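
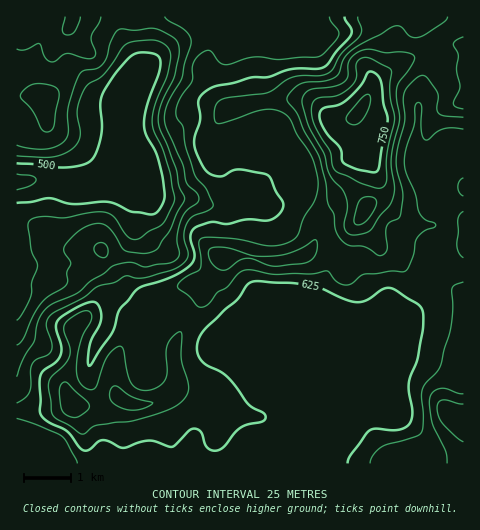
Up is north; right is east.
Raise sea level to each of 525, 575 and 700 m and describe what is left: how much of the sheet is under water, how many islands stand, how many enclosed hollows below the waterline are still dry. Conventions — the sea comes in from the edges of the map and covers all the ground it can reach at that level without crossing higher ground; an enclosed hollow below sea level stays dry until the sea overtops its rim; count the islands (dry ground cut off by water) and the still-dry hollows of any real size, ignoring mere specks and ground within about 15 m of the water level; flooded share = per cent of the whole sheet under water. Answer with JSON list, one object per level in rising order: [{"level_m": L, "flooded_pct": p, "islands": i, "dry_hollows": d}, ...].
[{"level_m": 525, "flooded_pct": 10, "islands": 0, "dry_hollows": 0}, {"level_m": 575, "flooded_pct": 20, "islands": 0, "dry_hollows": 0}, {"level_m": 700, "flooded_pct": 94, "islands": 1, "dry_hollows": 0}]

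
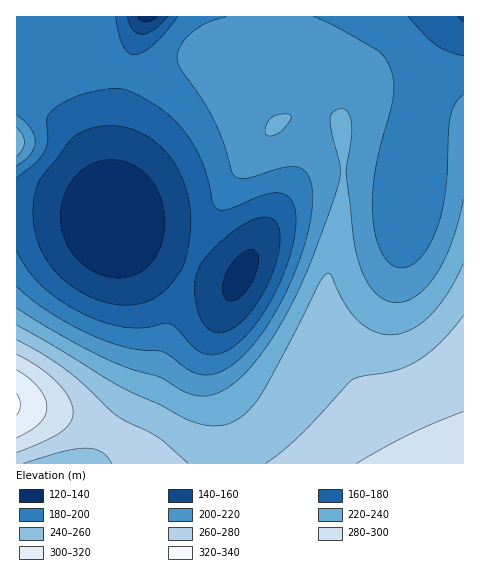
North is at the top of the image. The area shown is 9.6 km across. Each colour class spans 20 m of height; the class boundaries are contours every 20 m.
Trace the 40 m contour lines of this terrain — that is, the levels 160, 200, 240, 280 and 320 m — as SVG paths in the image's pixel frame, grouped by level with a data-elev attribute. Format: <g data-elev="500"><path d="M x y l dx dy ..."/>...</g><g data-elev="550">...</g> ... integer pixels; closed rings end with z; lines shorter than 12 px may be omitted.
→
<g data-elev="160"><path d="M218 333l-7-2-5-4-8-15-3-24 1-10 2-9 14-19 25-21 20-11 8-1 6 1 7 7 2 16-3 19-8 22-12 21-13 16-13 10z"/><path d="M118 305l-16-4-17-7-15-9-12-11-10-12-7-13-6-15-2-16 2-26 4-10 5-8 31-38 14-7 16-3 17 1 15 4 14 8 13 10 10 14 8 15 6 17 3 19-1 20-4 23-4 12-9 12-11 12-12 8-16 4z"/><path d="M167 17l-13 13-11 4-5 0-5-4-6-13"/></g><g data-elev="200"><path d="M17 166l13-12 4-6 1-7-1-7-3-6-14-13"/><path d="M463 94l-8 10-5 14-5 74-4 22-6 18-8 17-10 12-11 6-10 0-10-7-7-12-5-18-2-22 1-21 3-22 17-68 1-14-3-13-6-11-8-9-41-23-22-10"/><path d="M226 17l-22 7-18 14-5 7-3 8-1 7 2 7 22 31 12 20 9 21 9 32 4 5 4 2 7 0 35-10 16-1 5 2 5 5 4 7 1 9 1 14-3 18-11 41-19 42-23 35-15 17-15 12-14 5-13 0-12-4-19-15-7-3-23-2-15-3-19-6-21-9-39-23-28-23"/></g><g data-elev="240"><path d="M463 263l-15 30-17 22-19 14-9 4-10 2-17-3-16-10-15-18-14-30-3-1-2 1-7 10-31 62-29 52-9 11-9 8-10 6-10 3-14-1-15-4-33-17-30-13-112-66"/></g><g data-elev="280"><path d="M17 453l27-12 17-9 9-9 3-11-4-14-11-15-18-15-23-14"/><path d="M463 411l-53 23-54 29"/></g><g data-elev="320"><path d="M17 415l3-10-3-12"/></g>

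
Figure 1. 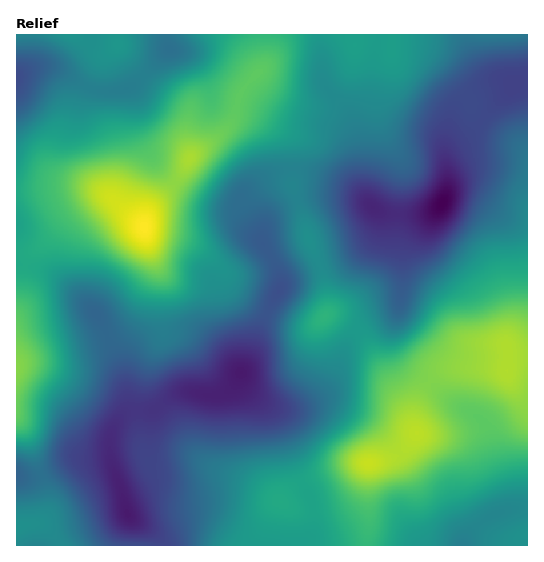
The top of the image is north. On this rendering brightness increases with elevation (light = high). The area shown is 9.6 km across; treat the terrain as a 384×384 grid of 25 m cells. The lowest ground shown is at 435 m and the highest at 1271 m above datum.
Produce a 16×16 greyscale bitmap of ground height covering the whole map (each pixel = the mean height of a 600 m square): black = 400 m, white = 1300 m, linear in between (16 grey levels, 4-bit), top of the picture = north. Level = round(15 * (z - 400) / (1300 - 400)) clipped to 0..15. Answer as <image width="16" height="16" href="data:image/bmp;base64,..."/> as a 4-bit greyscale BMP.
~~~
<image width="16" height="16" href="data:image/bmp;base64,Qk32AAAAAAAAAHYAAAAoAAAAEAAAABAAAAABAAQAAAAAAIAAAAATCwAAEwsAABAAAAAAAAAAAAAAABEREQAiIiIAMzMzAERERABVVVUAZmZmAHd3dwCIiIgAmZmZAKqqqgC7u7sAzMzMAN3d3QDu7u4A////AHdTNXiJqYd3ZjJFeJm6qYdkM0Vnic3LqZUzNERXrNy7p0MyIkaLzLy4ZEMiV4q8zbhmZUNpiJzNp2eHZVmGaauYirmGV2VXmZq92nVnQzR4m87aZWYyIlarzcyGdkRCRomqvLmHZlNFaIibupd3VERWd3mrp4h1Q2eHZ5qoiIZV"/>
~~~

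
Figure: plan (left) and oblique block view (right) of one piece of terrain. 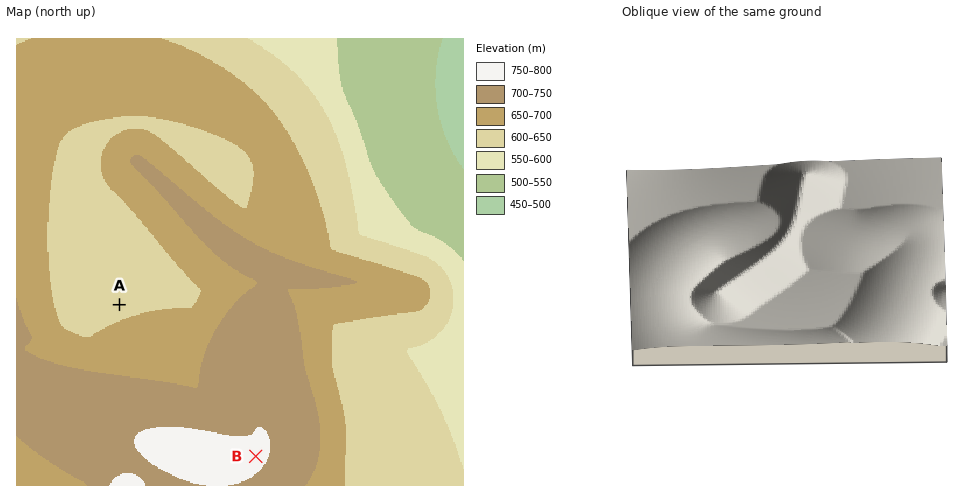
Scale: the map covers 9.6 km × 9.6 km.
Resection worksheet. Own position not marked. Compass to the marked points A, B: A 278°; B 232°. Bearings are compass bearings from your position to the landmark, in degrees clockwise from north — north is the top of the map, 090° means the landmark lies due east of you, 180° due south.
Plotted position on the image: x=399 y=344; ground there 610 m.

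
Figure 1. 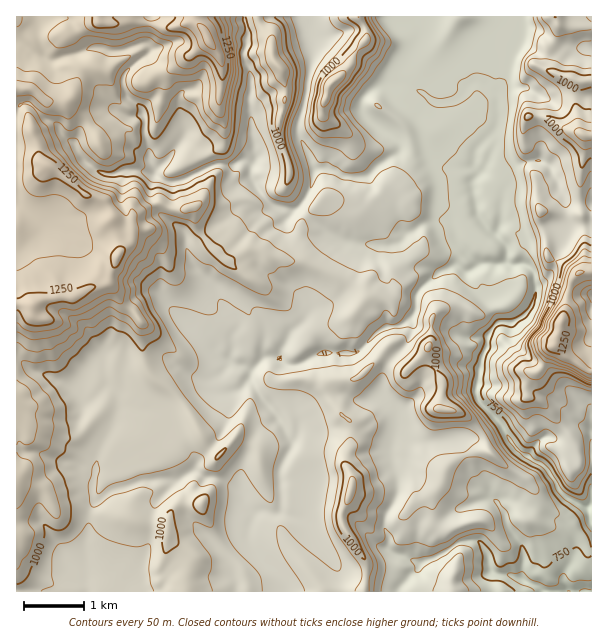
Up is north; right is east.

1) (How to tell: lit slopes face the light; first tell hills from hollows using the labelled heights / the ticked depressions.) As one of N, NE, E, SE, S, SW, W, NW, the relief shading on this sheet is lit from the NW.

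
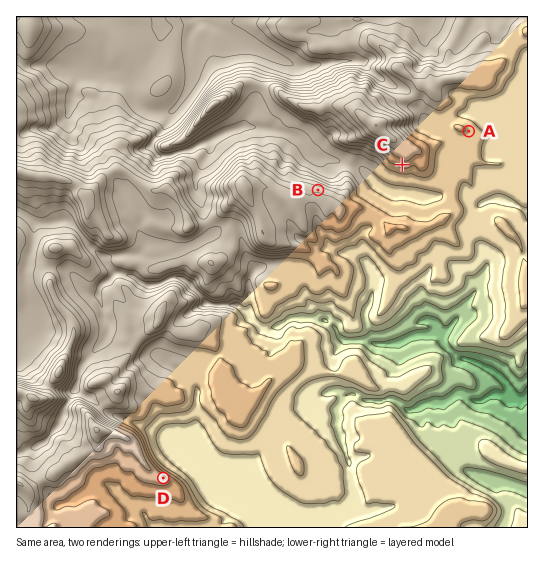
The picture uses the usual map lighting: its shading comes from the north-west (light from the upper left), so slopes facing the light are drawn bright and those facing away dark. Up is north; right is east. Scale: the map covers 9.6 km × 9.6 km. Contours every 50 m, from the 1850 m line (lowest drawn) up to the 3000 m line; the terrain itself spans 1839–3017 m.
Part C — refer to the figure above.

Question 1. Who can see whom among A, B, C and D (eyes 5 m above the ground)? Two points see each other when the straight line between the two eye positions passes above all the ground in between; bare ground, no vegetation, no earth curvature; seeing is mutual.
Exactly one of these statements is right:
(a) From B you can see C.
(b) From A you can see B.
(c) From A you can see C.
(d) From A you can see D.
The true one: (a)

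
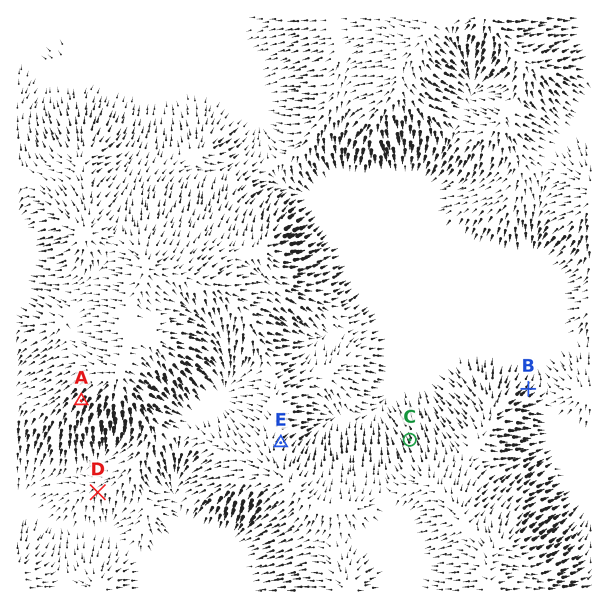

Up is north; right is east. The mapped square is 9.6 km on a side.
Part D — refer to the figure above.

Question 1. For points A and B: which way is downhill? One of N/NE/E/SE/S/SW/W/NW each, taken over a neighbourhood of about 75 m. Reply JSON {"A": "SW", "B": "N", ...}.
{"A": "SW", "B": "NE"}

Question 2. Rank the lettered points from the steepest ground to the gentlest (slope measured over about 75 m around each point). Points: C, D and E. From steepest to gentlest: C E D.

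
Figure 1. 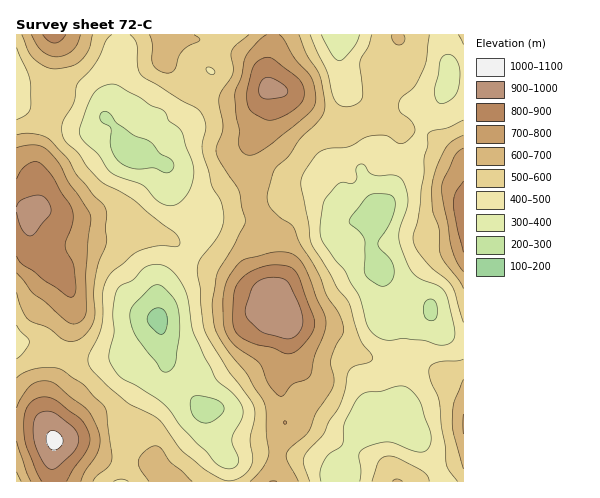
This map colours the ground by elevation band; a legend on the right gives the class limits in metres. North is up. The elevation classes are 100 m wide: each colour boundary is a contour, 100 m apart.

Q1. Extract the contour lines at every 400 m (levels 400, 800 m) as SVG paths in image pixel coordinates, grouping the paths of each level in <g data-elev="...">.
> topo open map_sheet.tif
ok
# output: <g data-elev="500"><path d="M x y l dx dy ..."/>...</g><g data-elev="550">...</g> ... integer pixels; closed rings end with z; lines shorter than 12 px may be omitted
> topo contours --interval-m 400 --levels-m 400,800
<g data-elev="400"><path d="M321 481l-1-8 2-9 6-9 14-10 2-22 14-26 9-5 14-1 17-5 8 1 10 8 5 9 10 30 0 7-2 5-3 5-5 1-8-1-24-9-11 1-13 5-4 3-2 4 2 15-1 11"/><path d="M227 469l-7-3-6-4-7-10-26-25-17-23-26-17-17-9-5-6-6-11-1-8 5-20-1-22 3-20 4-5 12-6 11-11 5-3 9-2 8 2 8 5 6 9 9 17 5 34 11 26 13 23 17 14 8 13 0 10-9 17-1 5 1 6 5 12 0 6-4 5z"/><path d="M439 345l-14-4-20-3-20 2-11-6-7-10-9-30-13-24-10-10-13-20-2-14 4-26 15-16 4-2 8 2 4-2 2-5-1-8 4-5 4 1 5 7 4 3 5 1 18 0 4 2 4 5 3 10 1 8-9 31 0 8 2 8 8 18 5 9 8 5 16 5 6 6 4 8 6 25 1 10-2 6-6 4z"/><path d="M166 205l-9-5-14-15-25-9-7-4-13-18-17-17-1-8 7-22 7-13 7-7 10-3 8 2 21 12 11 7 12 5 6 11 13 10 11 33 0 16-4 12-8 9-7 4z"/><path d="M440 103l-5-5 0-11 6-28 4-4 4-1 6 4 4 7 1 8-1 13-2 7-4 5-7 5z"/><path d="M360 35l-6 12-10 11-4 3-4-1-3-4-12-21"/></g><g data-elev="800"><path d="M67 481l6-11 15-21 2-7-1-7-4-10-5-7-24-18-11-3-9 1-7 6-4 7-1 12 2 22 10 27 6 9"/><path d="M284 353l9 0 9-7 11-14 1-12-14-40-5-9-9-5-17-1-20 8-12 11-3 12-1 29 4 8 7 6 12 5 17 4z"/><path d="M17 256l5 8 12 7 11 10 23 15 3 1 3-1 2-8-2-21-9-21 8-26 0-7-2-7-19-31-13-13-6 0-7 3-5 6-4 8"/><path d="M463 181l-8 12-2 11 4 25 6 23"/><path d="M266 120l10-1 15-7 10-9 3-9-1-9-5-7-24-18-7-3-8 3-5 6-7 29 1 10 2 5z"/><path d="M43 35l6 6 6 2 6-2 5-6"/></g>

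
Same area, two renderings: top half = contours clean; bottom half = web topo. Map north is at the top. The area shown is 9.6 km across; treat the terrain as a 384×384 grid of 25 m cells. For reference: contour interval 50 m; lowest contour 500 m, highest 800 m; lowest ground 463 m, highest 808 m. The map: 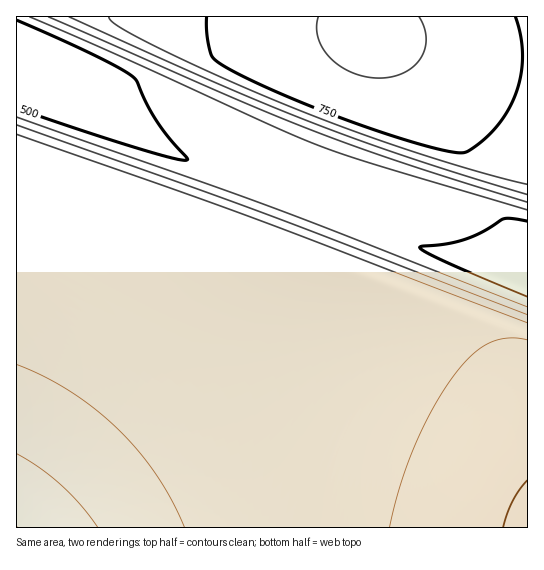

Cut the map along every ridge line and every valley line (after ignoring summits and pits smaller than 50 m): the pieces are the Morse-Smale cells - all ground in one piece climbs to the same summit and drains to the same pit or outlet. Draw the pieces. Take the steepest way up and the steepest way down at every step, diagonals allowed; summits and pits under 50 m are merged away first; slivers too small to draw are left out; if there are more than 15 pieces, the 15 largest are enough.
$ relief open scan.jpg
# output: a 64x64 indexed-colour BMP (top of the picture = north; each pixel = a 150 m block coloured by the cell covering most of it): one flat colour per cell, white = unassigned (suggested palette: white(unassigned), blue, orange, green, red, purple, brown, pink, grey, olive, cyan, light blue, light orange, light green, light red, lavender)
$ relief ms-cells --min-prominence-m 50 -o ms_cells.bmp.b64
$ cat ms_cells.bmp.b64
<image width="64" height="64" href="data:image/bmp;base64,Qk12CAAAAAAAAHYAAAAoAAAAQAAAAEAAAAABAAQAAAAAAAAIAAATCwAAEwsAABAAAAAAAAAA////ALR3HwAOf/8ALKAsACgn1gC9Z5QAS1aMAMJ34wB/f38AIr28AM++FwDox64AeLv/AIrfmACWmP8A1bDFABERERERERERERERERERERERERERERERERERERERERERERERERERERERERERERERERERERERERERERERERERERERERERERERERERERERERERERERERERERERERERERERERERERERERERERERERERERERERERERERERERERERERERERERERERERERERERERERERERERERERERERERERERERERERERERERERERERERERERERERERERERERERERERERERERERERERERERERERERERERERERERERERERERERERERERERERERERERERERERERERERERERERERERERERERERERERERERERERERERERERERERERERERERERERERERERERERERERERERERERERERERERERERERERERERERERERERERERERERERERERERERERERERERERERERERERERERERERERERERERERERERERERERERERERERERERERERERERERERERERERERERERERERERERERERERERERERERERERERERERERERERERERERERERERERERERERERERERERERERMRERERERERERERERERERERERERERERERERERERERERExEREREREREREREREREREREREREREREREREREREREREzERERERERERERERERERERERERERERERERERERERERETMRERERERERERERERERERERERERERERERERERERERETMxERERERERERERERERERERERERERERERERERERERERMzEREREREREREREREREREREREREREREREREREREREREzMREREREREREREREREREREREREREREREREREREREREzMxERERERERERERERERERERERERERERERERERERERETMzERERERERERERERERERERERERERERERERERERERETMzMRERERERERERERERERERERERERERERERERERERERMzMxERERERERERERERERERERERERERERERERERERERMzMzERERERERERERERERERERERERERERERERERERERMzMzMRERERERERERERERERERERERERERERERERERETMzMzMxEREREREREREREREREREREREREREREREREREzMzMzMzERERERERERERERERERERERERERERERERERMzMzMzMzMREREREREREREREREREREREREREREREREzMzMzMzMzMxERERERERERERERERERERERERERERERMzMzMzMzMzMzEREREREREREREREREREREREREREREzMzMzMzMzMzMiIRERERERERERERERERERERERERETMzMzMzMzMzMyIiIhEREREREREREREREREREREREREzMzMzMzMzMzIiIiIiERERERERERERERERERERERETMzMzMzMzMzMiIiIiIiIREREREREREREREREREREREzMzMzMzMzMzIiIiIiIiIhERERERERERERERERERETMzMzMzMzMzMiIiIiIiIiIiERERERERERERERERERMzMzMzMzMzMyIiIiIiIiIiIiIRERERERERERERERETMzMzMzMzMzIiIiIiIiIiIiIiIhERERERERERERERMzMzMzMzMzMyIiIiIiIiIiIiIiIiEREREREREREREzMzMzMzMzMzIiIiIiIiIiIiIiIiIiIRERERERERETMzMzMzMzMzMiIiIiIiIiIiIiIiIiIiIhEREREREREzMzMzMzMzMzIiIiIiIiIiIiIiIiIiIiIiERERERETMzMzMzMzMzMiIiIiIiIiIiIiIiIiIiIiIiIRERERMzMzMzMzMzMzIiIiIiIiIiIiIiIiIiIiIiIiIhEREzMzMzMzMzMzMiIiIiIiIiIiIiIiIiIiIiIiIiIiETMzMzMzMzMzMyIiIiIiIiIiIiIiIiIiIiIiIiIiIiIzMzMzMzMzMzMiIiIiIiIiIiIiIiIiIiIiIiIiIiIiIjMzMzMzMzMyIiIiIiIiIiIiIiIiIiIiIiIiIiIiIiIiMzMzMzMzMiIiIiIiIiIiIiIiIiIiIiIiIiIiIiIiIiIzMzMzMyIiIiIiIiIiIiIiIiIiIiIiIiIiIiIiIiIiIjMzMzMiIiIiIiIiIiIiIiIiIiIiIiIiIiIiIiIiIiIiMzMyIiIiIiIiIiIiIiIiIiIiIiIiIiIiIiIiIiIiIiIzMiIiIiIiIiIiIiIiIiIiIiIiIiIiIiIiIiIiIiIiIiIiIiIiIiIiIiIiIiIiIiIiIiIiIiIiIiIiIiIiIiIiIiIiIiIiIiIiIiIiIiIiIiIiIiIiIiIiIiIiIiIiIiIiIiIiIiIiIiIiIiIiIiIiIiIiIiIiIiIiIiIiIiIiIiIiIiIiIiIiIiIiIiIiIiIiIiIiIiIiIiIiIiIiIiIiIiIiIiIiIiIiIiIiIiIiIiIiIiIiIiIiIiIiIiIiIiIiIiIiIiIiIiIiIiIiIiIiIiIiIiIiIiIiIiIiIiIiIiIiIiIiIiIiIiIiIiIiIiIiIiIiIiIiIiIiIiIiIiIiIiIiIiIiIiIiIiIiIiIiIiIiIiIiIiIiIiIiIiIiIiIiIiIiIiIiIiIiIiIiIiIiIiIiIiIiIiIiIiIiIiIiIiIiIiIiIiIiIiIiIiIiIiIiIiIiIiIiIiIiIiIiIiIi"/>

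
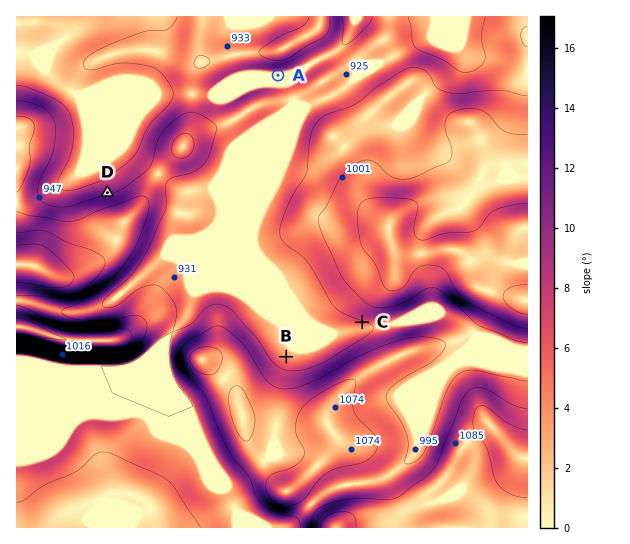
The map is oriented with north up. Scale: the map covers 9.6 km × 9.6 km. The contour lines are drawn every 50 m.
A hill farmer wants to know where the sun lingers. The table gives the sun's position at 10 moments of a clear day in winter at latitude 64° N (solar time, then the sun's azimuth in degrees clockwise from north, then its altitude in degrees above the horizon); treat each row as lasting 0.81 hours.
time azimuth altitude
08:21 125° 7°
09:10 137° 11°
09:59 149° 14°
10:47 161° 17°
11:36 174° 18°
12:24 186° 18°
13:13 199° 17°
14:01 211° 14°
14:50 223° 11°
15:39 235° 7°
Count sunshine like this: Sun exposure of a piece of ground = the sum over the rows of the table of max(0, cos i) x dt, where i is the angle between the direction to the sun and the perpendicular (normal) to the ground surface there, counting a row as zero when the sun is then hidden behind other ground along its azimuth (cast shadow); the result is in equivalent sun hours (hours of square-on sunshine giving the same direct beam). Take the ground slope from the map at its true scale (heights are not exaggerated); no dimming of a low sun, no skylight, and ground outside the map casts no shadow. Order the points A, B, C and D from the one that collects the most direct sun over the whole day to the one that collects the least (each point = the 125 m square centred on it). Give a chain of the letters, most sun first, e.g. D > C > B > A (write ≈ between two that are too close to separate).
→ C > A > B > D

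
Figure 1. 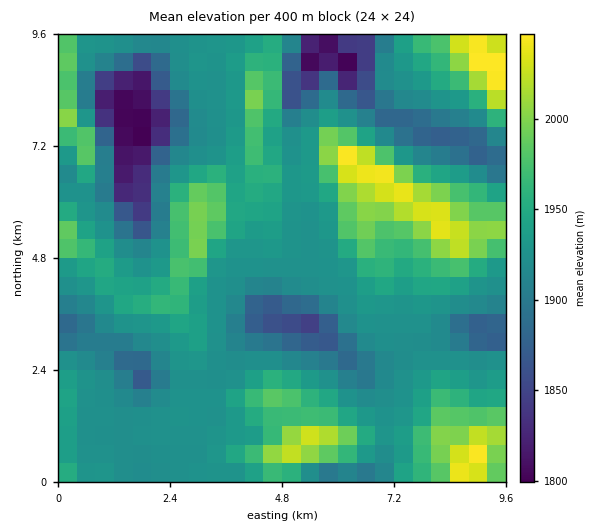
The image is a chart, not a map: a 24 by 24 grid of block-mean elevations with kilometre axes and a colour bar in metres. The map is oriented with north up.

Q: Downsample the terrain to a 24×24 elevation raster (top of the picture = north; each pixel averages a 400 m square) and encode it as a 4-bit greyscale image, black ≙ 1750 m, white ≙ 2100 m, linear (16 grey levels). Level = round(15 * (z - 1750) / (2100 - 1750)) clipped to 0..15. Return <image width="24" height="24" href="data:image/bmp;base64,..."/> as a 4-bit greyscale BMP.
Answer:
<image width="24" height="24" href="data:image/bmp;base64,Qk2WAQAAAAAAAHYAAAAoAAAAGAAAABgAAAABAAQAAAAAACABAAATCwAAEwsAABAAAAAAAAAAAAAAABEREQAiIiIAMzMzAERERABVVVUAZmZmAHd3dwCIiIgAmZmZAKqqqgC7u7sAzMzMAN3d3QDu7u4A////AJiHd3iIiZdnZ4msyod3d3eIm8uph4m824d3d3eIiby6mIm7y4d3d4h4mZmYiIiqqod3d4iImqmId4iZiIh3V3d3iZh3Z3iIiHd2Z4h3d3dmZ3d3d2d3d4h3ZmVWd3d3ZWZ4iIiHVVRXh3d2VneImZiHZWZ3iIiHd3iIiZiHd3d4iIiIh4iYiKqIh3eImZmamKmHeJuIiIeJqZq8uqiGV6uoiIeKqqvMu5h1R6uoiIiKu7zLqohzR5qomIiLvMu6mHhzN4iYmYiszbmIdopzNXeImIi9yod2VppiJGd4qHiqh2ZVZ7hCI2d4qXeHdmZneacyNGd4uVZ2VneInKdDNXh4qVRjV3iZvad2VniImVIyR4ib3aiHd3iIiXM0R4ms3A=="/>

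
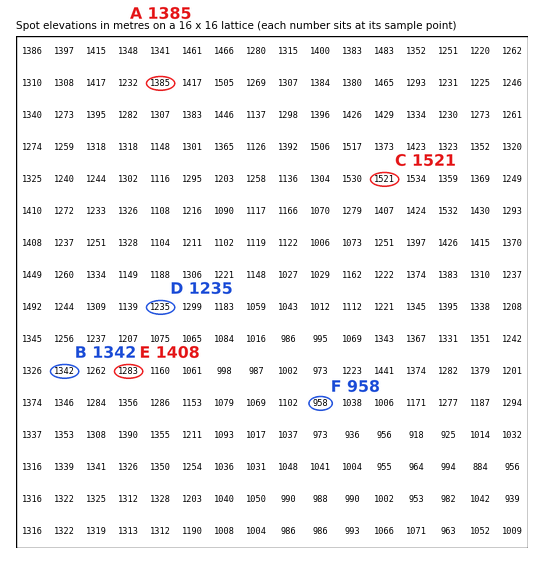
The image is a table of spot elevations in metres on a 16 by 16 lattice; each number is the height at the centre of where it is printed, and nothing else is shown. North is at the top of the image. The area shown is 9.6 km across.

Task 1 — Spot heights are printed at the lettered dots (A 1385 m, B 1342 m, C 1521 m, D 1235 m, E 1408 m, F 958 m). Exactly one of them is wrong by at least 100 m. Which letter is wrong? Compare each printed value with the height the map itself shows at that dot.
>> E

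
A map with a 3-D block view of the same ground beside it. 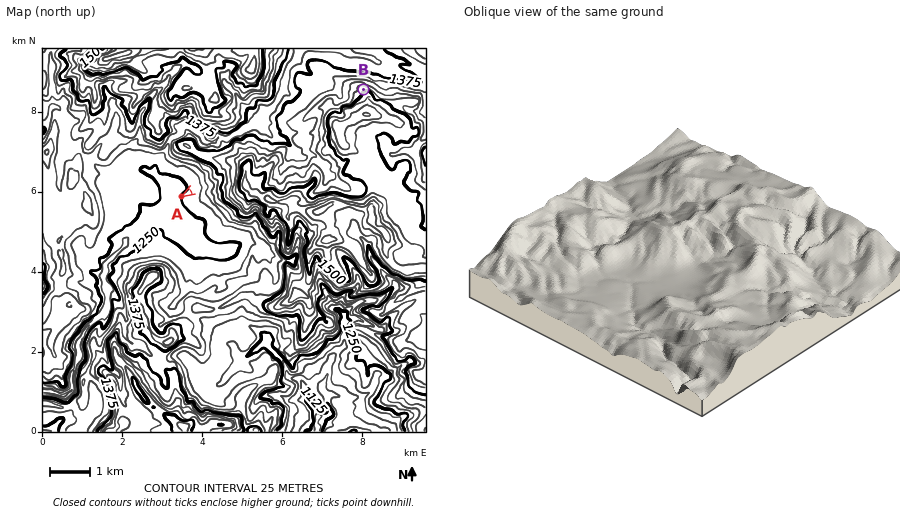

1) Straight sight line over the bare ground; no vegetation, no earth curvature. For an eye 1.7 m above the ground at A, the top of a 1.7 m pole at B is out of sight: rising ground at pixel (201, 185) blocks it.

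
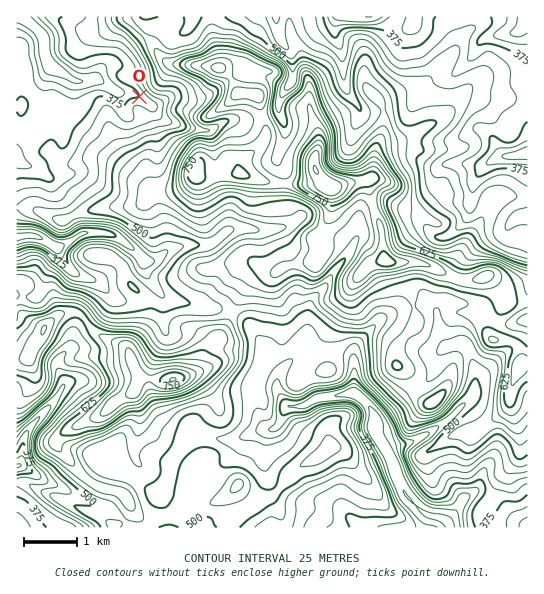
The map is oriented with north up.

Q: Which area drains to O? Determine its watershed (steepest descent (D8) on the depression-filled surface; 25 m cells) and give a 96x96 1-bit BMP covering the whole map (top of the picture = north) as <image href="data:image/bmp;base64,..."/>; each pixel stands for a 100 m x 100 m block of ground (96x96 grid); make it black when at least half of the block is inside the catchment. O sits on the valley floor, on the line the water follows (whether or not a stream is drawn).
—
<image width="96" height="96" href="data:image/bmp;base64,Qk2+BAAAAAAAAD4AAAAoAAAAYAAAAGAAAAABAAEAAAAAAIAEAAATCwAAEwsAAAIAAAAAAAAA////AAAAAAAAAAAAAAAAAAAAAAAAAAAAAAAAAAAAAAAAAAAAAAAAAAAAAAAAAAAAAAAAAAAAAAAAAAAAAAAAAAAAAAAAAAAAAAAAAAAAAAAAAAAAAAAAAAAAAAAAAAAAAAAAAAAAAAAAAAAAAAAAAAAAAAAAAAAAAAAAAAAAAAAAAAAAAAAAAAAAAAAAAAAAAAAAAAAAAAAAAAAAAAAAAAAAAAAAAAAAAAAAAAAAAAAAAAAAAAAAAAAAAAAAAAAAAAAAAAAAAAAAAAAAAAAAAAAAAAAAAAAAAAAAAAAAAAAAAAAAAAAAAAAAAAAAAAAAAAAAAAAAAAAAAAAAAAAAAAAAAAAAAAAAAAAAAAAAAAAAAAAAAAAAAAAAAAAAAAAAAAAAAAAAAAAAAAAAAAAAAAAAAAAAAAAAAAAAAAAAAAAAAAAAAAAAAAAAAAAAAAAAAAAAAAAAAAAAAAAAAAAAAAAAAAAAAAAAAAAAAAAAAAAAAAAAAAAAAAAAAAAAAAAAAAAAAAAAAAAAAAAAAAAAAAAAAAAAAAAAAAAAAAAAAAAAAAAAAAAAAAAAAAAAAAAAAAAAAAAAAAAAAAAAAAAAAAAAAAAAAAAAAAAAAAAAAAAAAAAAAAAAAAAAAAAAAAAAAAAAAAAAAAAAAAAAAAAAAAAAAAAAAAAAAAAAAAAAAAAAAAAAAAAAAAAAAAAAAAAAAAAAAAAAAAAAAAAAAAAAAAAAAAAAAAAAAAAAAAAAAAAAAAAAAAAAAAAAAAAAAAAAAAAAAAAAAAAAAAAAAAAAAAAAAAAAAAAAAAAAAAAAAAAAAAAAAAAAAAAAAAAAAAAAAAAAAAAAAAAAAAAAAAAAAAAAAAAAAAAAAAAAAAAAAAAAAAAAAAAAAAAAAAAAAAAAAAAAAAAAAAAAAAAAAAAAAAAAAAAAAAAAAAAAAAAAAAAAAAAAAAAAAAAAAAAAAAAAAAAAAAAAAAAAAAAAAAAAAAAAAAAAAAAAAAAAAAAAAAAAAAAAAAAAAAAAAAAAAAA+AAAAAAAAAAAAAAB/AAAAAAAAAAAAAAB/gAAAAAAAAAAAAAD//4AAAAAAAAAAAAD//8AAAAAAAAAAAAB//8AAAAAAAAAAAAB//+AAAAAAAAAAAAB///AAAAAAAAAAAAB///wAAAAAAAAAAAB///wAAAAAAAAAAAB///4AAAAAAAAAAAB///4AAAAAAAAAAAB///4AAAAAAAAAAAD///wAAAAAAAAAAAD///wAAAAAAAAAAAH///wAAAAAAAAAAAH///wAAAAAAAAAAAH///wAAAAAAAAAAAD///AAAAAAAAAAAAB//4AAAAAAAAAAAAA//4AAAAAAAAAAAAAf/wAAAAAAAAAAAAAP/gAAAAAAAAAAAAAH+AAAAAAAAAAAAAAAAAAAAAAAAAAAAAAAAAAAAAAAAAAAAAAAAAAAAAAAAAAAAAAAAAAAAAAAAAAAAAAAAAAAAAAAAAAAAAAAAAAAAAAAAAAAAAAAAAAAAAAAAAAAAAAAAAAAAAAAAAAAAAAAAAAAAAAAAAA="/>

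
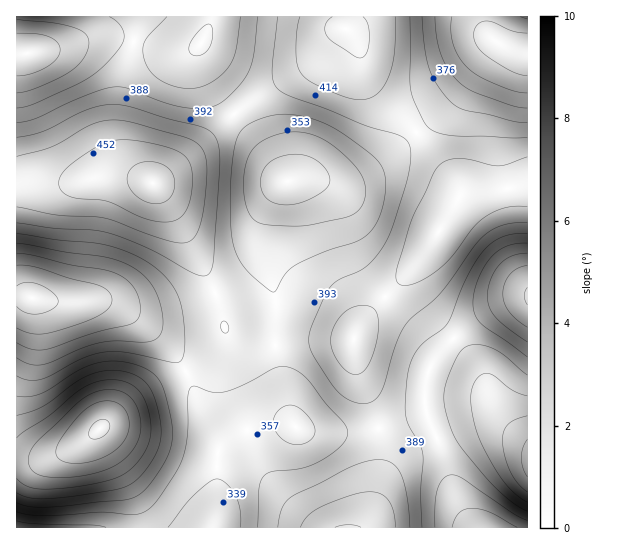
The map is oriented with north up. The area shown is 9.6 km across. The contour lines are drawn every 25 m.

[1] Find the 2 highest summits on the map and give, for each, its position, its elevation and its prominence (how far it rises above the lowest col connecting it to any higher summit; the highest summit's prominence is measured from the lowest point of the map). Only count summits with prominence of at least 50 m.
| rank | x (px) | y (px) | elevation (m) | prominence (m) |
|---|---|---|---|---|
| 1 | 99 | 429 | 528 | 261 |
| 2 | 153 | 183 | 488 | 112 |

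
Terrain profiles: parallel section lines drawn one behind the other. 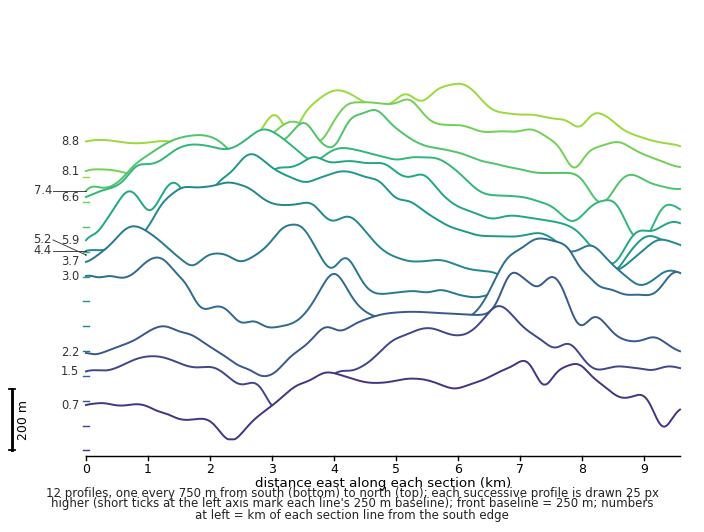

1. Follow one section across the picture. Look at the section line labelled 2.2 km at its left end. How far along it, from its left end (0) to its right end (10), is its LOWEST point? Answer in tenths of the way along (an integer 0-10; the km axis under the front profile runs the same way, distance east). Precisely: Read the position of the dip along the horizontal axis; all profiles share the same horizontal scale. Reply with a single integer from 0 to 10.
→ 3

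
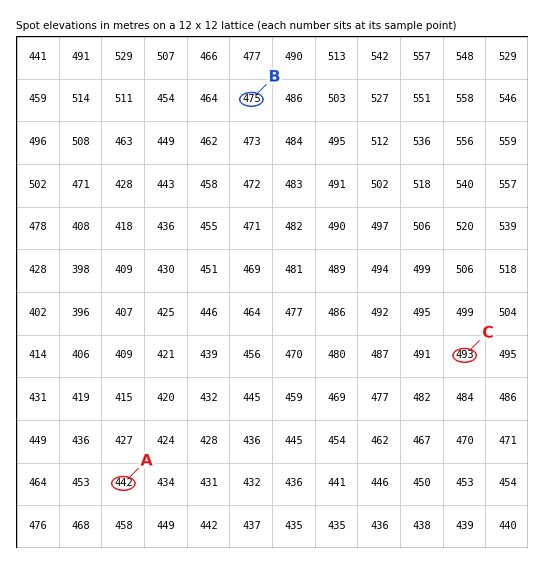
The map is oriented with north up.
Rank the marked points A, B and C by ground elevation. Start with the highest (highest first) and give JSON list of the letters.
["C", "B", "A"]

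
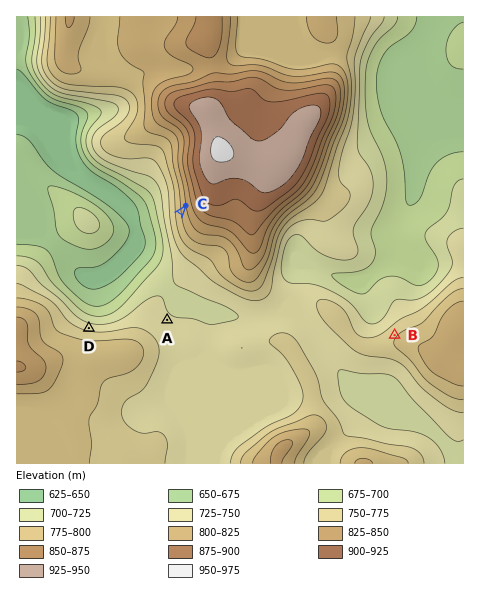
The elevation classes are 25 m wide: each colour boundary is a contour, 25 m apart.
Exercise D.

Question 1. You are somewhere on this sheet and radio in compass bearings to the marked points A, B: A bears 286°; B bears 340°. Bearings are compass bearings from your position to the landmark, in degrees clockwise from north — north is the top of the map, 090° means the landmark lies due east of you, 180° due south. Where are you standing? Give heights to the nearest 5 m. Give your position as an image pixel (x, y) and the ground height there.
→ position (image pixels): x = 415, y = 391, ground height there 735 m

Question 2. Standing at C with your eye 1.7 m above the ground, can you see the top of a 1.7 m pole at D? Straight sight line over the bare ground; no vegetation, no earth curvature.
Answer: yes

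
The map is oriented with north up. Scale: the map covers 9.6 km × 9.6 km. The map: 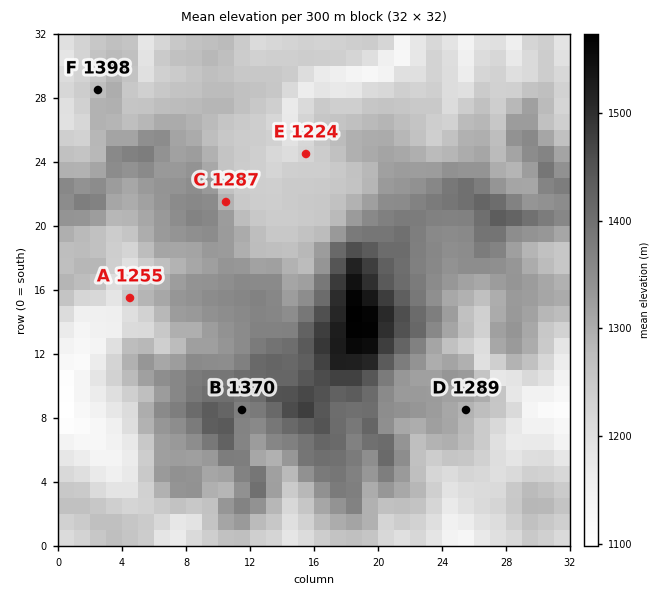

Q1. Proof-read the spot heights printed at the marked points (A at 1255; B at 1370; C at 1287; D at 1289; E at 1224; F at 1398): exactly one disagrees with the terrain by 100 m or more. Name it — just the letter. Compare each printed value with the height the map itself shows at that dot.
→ F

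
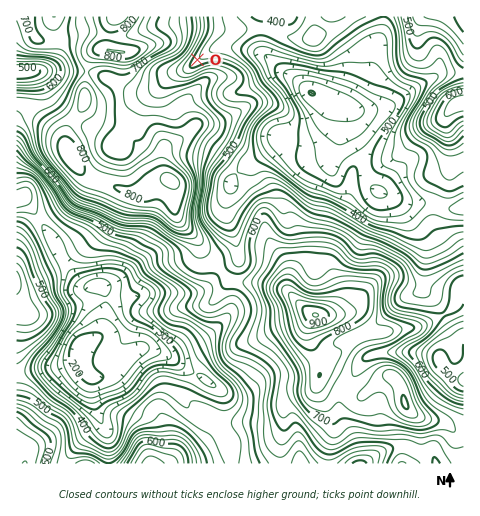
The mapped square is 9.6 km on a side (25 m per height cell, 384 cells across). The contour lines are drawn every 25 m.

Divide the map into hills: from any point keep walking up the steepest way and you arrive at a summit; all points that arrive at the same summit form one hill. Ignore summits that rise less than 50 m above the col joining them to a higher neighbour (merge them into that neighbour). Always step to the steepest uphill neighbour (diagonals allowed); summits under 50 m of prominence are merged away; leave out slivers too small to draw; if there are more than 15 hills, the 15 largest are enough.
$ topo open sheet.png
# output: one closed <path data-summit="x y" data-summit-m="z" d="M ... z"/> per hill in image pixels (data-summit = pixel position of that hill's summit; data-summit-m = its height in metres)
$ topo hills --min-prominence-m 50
<path data-summit="315 315" data-summit-m="927" d="M334 100l-3 1 2 2-2 21-5 12-4 4-13 6-30-4-34 23-14 16-5 21 0 13 12 34 1 8-4 6-14 9-17 17-9 3-51 2-34 7-4 5-2 20-4 9-16 10-4 6 5 19 10 8 18-6 20-19 8-5 7 0 24 10 13 10 15 7 15 11 5 4 4 8-1 26 7 21 2 19 126 0-4-23-14-23-1-19 4-9 18-28 9-6 18-4 44 2 3 2 16 16 13 6 0-170-17 0-16-5-24 0-30-12-10-13-3-18-13-22-3-27-2-5z"/><path data-summit="171 180" data-summit-m="834" d="M230 46l-9 0-12 5-19 16-19 9-13 11-12 5-15-1-22-13-19-6-50-1-24 3 0 125 8-1 5 5 23 35 11 22 13 18 11 9 14-1 1 1 4 18 4-4 34-7 45 0 15-5 17-17 14-9 4-6-4-18-9-24 0-13 7-24 12-13 34-23 30 4 13-6 7-9 4-18 0-10-4-4-20-7-44-36-10-5z"/><path data-summit="118 17" data-summit-m="843" d="M263 16l-246 0-1 57 15 0 9-2 50 1 19 6 22 13 15 1 12-5 13-11 19-9 14-13 12-6 22 0 25 6-2-7z"/><path data-summit="152 463" data-summit-m="688" d="M148 348l-11 3-19 17-12 7-15 2 3 27 14 33 0 26 123 1-1-19-7-21 1-26-4-8-20-15-15-7-13-10z"/><path data-summit="463 102" data-summit-m="645" d="M449 72l-8 1-20 11-29 21-8 3-28 2-10-4 2 5 3 27 13 22 3 18 10 13 30 12 24 0 16 5 17-1 0-133z"/><path data-summit="405 403" data-summit-m="804" d="M414 352l-26 0-23 6-23 34-3 7 1 19 14 23 6 23 4 0 15-12 17-6 11 0 13 6 11 2 6 10 27-1 0-84-19-12-10-11z"/><path data-summit="17 281" data-summit-m="589" d="M24 198l-8 2 1 174 39-7 20-7 3-3 2-9 20-15 5-27 0-8-4-11-1-1-14 1-11-9-13-18-11-22z"/><path data-summit="25 463" data-summit-m="676" d="M80 354l-4 6-10 5-50 10 1 89 91-1 0-26-14-33-2-26-7-8z"/><path data-summit="314 38" data-summit-m="465" d="M383 16l-119 0-3 16 1 20 17 16 16 11 14 13 40 14 9-9 12-21 2-21 10-24z"/><path data-summit="463 20" data-summit-m="609" d="M463 16l-79 0-3 19-9 20-2 21-12 21-11 9 9 4 28-2 57-35 22 0z"/>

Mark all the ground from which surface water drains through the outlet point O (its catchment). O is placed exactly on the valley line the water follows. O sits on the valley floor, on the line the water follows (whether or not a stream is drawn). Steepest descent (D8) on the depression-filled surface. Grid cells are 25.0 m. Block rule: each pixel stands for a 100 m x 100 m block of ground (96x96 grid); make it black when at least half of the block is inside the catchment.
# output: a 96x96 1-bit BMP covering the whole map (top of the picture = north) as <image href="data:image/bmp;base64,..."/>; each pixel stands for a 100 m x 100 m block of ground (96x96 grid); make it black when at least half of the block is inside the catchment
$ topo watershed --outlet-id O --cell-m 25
<image width="96" height="96" href="data:image/bmp;base64,Qk2+BAAAAAAAAD4AAAAoAAAAYAAAAGAAAAABAAEAAAAAAIAEAAATCwAAEwsAAAIAAAAAAAAA////AAAAAAAAAAAAAAAAAAAAAAAAAAAAAAAAAAAAAAAAAAAAAAAAAAAAAAAAAAAAAAAAAAAAAAAAAAAAAAAAAAAAAAAAAAAAAAAAAAAAAAAAAAAAAAAAAAAAAAAAAAAAAAAAAAAAAAAAAAAAAAAAAAAAAAAAAAAAAAAAAAAAAAAAAAAAAAAAAAAAAAAAAAAAAAAAAAAAAAAAAAAAAAAAAAAAAAAAAAAAAAAAAAAAAAAAAAAAAAAAAAAAAAAAAAAAAAAAAAAAAAAAAAAAAAAAAAAAAAAAAAAAAAAAAAAAAAAAAAAAAAAAAAAAAAAAAAAAAAAAAAAAAAAAAAAAAAAAAAAAAAAAAAAAAAAAAAAAAAAAAAAAAAAAAAAAAAAAAAAAAAAAAAAAAAAAAAAAAAAAAAAAAAAAAAAAAAAAAAAAAAAAAAAAAAAAAAAAAAAAAAAAAAAAAAAAAAAAAAAAAAAAAAAAAAAAAAAAAAAAAAAAAAAAAAAAAAAAAAAAAAAAAAAAAAAAAAAAAAAAAAAAAAAAAAAAAAAAAAAAAAAAAAAAAAAAAAAAAAAAAAAAAAAAAAAAAAAAAAAAAAAAAAAAAAAAAAAAAAAAAAAAAAAAAAAAAAAAAAAAAAAAAAAAAAAAAAAAAAAAAAAAAAAAAAAAAAAAAAAAAAAAAAAAAAAAAAAAAAAAAAAAAAAAAAAAAAAAAAAAAAAAAAAAAAAAAAAAAAAAAAAAAAAAAAAAAAAAAAAAAAAAAAAAAAAAAAAAAAAAAAAAAAAAAAAAAAAAAAAAAAAAAAAAAAAAAAAAAAAAAAAAAAAAAAAAAAAAAAAAAAAAAAAAAAAAAAAAAAAAAAAAAAAAAAAAAAAAAAAAAAAAAAAAAAAAAAAAAAAAAAAAAAAAAAAAAAAAAAAAAAAAAAAAAAAAAAAAAAAAAAAAAAAAAAAAAAAAAADwAAAAAAAAAAAAAAf8AAAAAAAAAAAAAH/+AAAAAAAAAAAAAf//AAAAAAAAAAAAA///AAAAAAAAAAAAB///AAAAAAAAAAAAB///AAAAAAAAAAAAD///AAAAAAAAAAAAH///AAAAAAAAAAAAH///AAAAAAAAAAAAH///gAAAAAAAAAAAH///4AAAAAAAAAAAH///8AAAAAAAAAAAH///+AAAAAAAAAAAH////AAAAAAAAAAAD////AAAAAAAAAAAB///+AAAAAAAAAAAA///8AAAAAAAAAAAA///8AAAAAAAAAAAAf//8AAAAAAAAAAAAf//8AAAAAAAAAAAAf//8AAAAAAAAAAAAf//4AAAAAAAAAAAAf//4AAAAAAAAAAAAf//4AAAAAAAAAAAAf//8AAAAAAAAAAAAf//+AAAAAAAAAAAAf///AAAAAAAAAAAAf///gAAAAAAAAAAAP//+AAAAAAAAAAAAHx/8AAAAAAAAAAAAAAP4AAAAAAAAAAAAAAAAAAAAAAAAAAAAAAAAAAAAAAAAAAAAAAAAAAAAAAAAAAAAAAAAAAAAAAAAAAAAAAAAAAAAAAAAAAAAAAAAAAAAAAAAAA="/>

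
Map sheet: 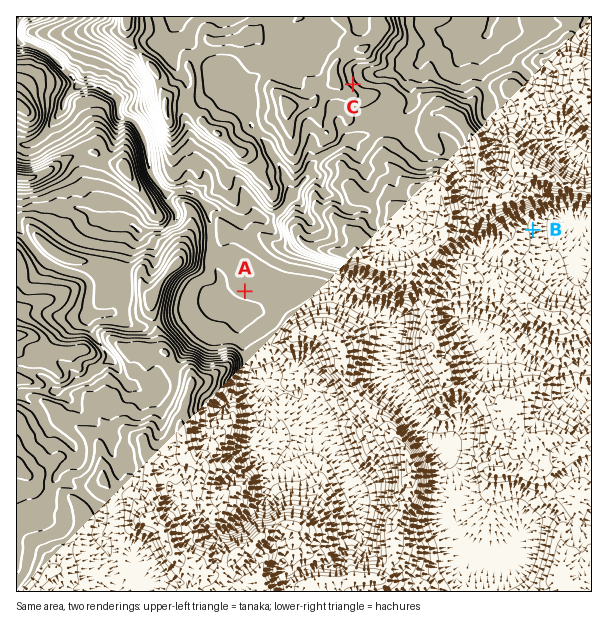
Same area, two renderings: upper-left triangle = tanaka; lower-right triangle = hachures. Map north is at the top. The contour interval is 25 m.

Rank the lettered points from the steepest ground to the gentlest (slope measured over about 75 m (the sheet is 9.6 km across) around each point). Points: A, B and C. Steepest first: C B A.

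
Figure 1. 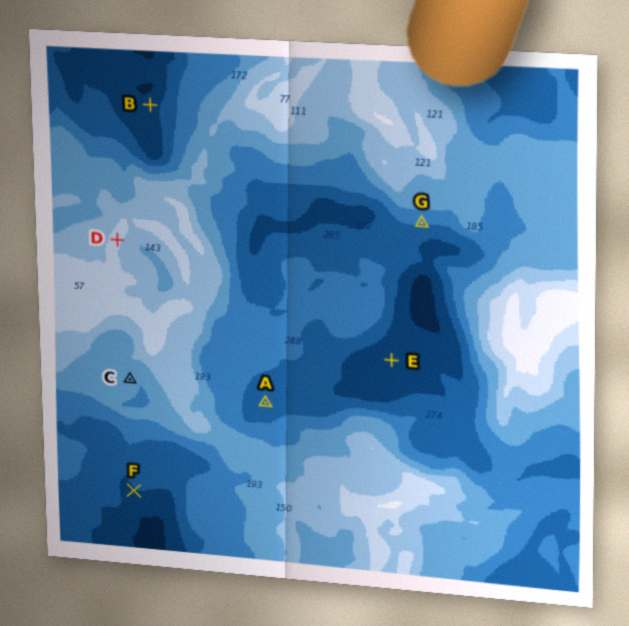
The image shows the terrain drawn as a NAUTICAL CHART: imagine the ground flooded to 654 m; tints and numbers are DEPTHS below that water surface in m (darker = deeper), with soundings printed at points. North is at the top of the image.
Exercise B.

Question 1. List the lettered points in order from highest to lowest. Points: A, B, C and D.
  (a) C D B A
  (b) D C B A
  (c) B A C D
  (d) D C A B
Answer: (d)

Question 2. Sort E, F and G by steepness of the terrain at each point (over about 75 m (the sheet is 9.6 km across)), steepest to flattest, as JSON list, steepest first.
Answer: ["G", "F", "E"]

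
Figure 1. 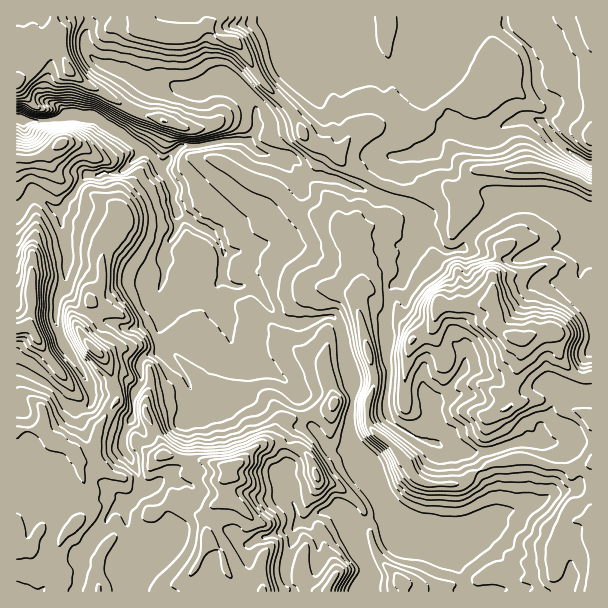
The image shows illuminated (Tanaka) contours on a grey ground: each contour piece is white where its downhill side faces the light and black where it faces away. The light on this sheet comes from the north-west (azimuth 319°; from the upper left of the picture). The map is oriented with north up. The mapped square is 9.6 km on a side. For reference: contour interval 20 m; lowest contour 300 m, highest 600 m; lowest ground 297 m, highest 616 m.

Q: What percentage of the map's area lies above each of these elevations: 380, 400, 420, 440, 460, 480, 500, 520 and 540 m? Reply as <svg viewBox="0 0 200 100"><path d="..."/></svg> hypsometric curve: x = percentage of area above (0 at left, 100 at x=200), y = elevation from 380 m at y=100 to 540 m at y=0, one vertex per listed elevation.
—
<svg viewBox="0 0 200 100"><path d="M184 100l-27-12-29-13-25-13-20-12-16-12-15-13-14-13-14-12"/></svg>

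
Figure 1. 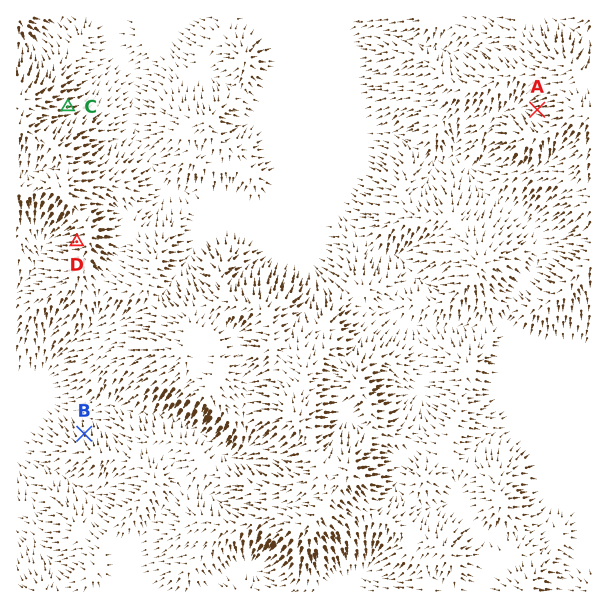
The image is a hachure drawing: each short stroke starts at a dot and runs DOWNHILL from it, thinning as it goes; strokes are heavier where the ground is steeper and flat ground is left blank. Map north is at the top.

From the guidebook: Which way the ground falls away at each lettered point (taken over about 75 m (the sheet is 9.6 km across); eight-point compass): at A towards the W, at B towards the N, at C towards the E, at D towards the W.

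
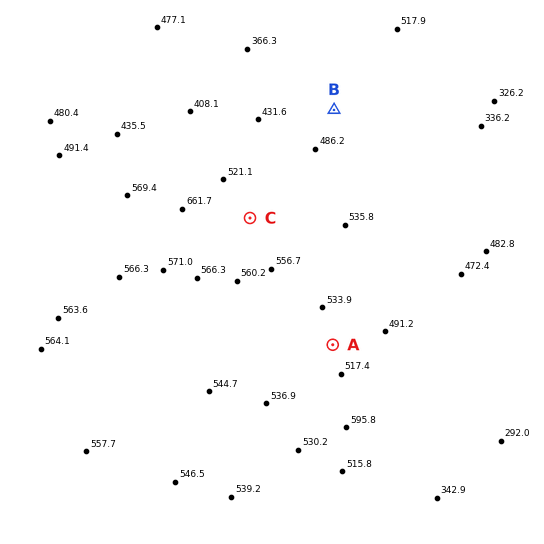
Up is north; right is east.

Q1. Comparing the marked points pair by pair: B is below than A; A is below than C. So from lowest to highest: B A C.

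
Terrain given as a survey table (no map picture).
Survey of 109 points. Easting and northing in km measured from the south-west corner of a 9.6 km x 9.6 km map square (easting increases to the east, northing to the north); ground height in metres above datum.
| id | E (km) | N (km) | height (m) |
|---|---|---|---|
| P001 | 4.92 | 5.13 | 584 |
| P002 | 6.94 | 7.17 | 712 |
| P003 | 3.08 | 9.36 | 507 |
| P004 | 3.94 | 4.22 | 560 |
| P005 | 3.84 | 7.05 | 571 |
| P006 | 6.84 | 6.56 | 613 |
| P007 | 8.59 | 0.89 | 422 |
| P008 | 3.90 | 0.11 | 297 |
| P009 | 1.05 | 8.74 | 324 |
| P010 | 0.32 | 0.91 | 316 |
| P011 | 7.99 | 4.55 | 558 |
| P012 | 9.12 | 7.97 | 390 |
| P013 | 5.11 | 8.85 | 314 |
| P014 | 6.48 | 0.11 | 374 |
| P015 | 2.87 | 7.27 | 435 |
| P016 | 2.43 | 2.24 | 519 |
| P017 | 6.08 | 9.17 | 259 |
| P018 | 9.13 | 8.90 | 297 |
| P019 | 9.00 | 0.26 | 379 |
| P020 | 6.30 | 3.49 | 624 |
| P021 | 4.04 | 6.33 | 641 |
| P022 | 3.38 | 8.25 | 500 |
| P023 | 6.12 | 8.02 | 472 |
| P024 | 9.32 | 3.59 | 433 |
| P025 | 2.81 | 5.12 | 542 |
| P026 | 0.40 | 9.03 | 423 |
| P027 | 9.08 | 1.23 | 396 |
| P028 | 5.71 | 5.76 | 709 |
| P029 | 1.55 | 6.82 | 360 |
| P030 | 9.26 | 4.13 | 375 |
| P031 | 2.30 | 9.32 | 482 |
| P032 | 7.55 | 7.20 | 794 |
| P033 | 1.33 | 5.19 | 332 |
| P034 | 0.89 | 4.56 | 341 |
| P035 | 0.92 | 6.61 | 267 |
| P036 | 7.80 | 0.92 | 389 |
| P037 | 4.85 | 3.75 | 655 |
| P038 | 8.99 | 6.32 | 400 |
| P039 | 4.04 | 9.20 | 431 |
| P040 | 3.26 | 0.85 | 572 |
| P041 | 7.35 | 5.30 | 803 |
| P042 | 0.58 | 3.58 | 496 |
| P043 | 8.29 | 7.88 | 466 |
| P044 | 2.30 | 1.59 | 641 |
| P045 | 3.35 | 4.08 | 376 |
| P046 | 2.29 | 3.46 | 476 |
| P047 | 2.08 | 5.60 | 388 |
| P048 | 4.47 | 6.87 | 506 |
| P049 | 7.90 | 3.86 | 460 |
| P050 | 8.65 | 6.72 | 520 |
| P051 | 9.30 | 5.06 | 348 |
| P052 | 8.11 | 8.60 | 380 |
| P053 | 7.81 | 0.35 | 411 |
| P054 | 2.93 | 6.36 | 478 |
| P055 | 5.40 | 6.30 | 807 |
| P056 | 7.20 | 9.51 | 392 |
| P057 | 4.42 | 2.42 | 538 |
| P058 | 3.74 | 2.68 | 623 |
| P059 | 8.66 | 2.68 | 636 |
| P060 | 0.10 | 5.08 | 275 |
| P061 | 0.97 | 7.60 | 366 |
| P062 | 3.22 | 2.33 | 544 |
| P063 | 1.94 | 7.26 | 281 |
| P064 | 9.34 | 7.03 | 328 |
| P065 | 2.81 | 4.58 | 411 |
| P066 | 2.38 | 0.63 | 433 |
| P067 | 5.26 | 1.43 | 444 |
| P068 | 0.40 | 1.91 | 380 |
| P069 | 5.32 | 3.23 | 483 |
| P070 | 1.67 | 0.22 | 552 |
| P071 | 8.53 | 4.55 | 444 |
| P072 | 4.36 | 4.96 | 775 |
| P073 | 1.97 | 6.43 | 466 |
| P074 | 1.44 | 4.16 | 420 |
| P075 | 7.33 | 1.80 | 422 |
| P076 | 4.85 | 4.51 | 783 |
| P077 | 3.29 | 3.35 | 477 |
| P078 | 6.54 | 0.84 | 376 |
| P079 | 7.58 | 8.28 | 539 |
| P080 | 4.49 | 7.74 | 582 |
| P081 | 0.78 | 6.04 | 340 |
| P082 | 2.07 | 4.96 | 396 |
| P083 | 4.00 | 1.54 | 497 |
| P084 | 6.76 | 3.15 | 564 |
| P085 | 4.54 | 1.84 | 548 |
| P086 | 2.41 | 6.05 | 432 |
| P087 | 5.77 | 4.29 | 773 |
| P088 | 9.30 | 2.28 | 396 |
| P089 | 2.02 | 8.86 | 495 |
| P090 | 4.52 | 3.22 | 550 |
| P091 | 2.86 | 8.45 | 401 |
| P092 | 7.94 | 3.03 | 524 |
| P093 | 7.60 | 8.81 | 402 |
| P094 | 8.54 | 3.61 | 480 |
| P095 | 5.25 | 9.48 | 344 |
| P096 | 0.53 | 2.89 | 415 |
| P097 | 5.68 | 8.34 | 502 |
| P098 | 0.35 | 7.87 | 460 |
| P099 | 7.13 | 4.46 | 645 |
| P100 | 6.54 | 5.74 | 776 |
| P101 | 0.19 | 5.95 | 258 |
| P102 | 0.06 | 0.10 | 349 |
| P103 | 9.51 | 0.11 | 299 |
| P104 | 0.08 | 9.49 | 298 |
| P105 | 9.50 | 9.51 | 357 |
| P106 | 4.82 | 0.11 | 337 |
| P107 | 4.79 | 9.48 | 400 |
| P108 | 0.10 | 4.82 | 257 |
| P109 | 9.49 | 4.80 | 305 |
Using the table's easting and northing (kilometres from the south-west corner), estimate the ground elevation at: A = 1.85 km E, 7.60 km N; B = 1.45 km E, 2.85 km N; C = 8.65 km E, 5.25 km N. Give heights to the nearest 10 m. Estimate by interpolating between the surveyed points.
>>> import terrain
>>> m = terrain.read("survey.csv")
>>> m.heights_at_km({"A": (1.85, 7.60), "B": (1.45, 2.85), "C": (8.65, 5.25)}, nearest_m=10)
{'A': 300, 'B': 490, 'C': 510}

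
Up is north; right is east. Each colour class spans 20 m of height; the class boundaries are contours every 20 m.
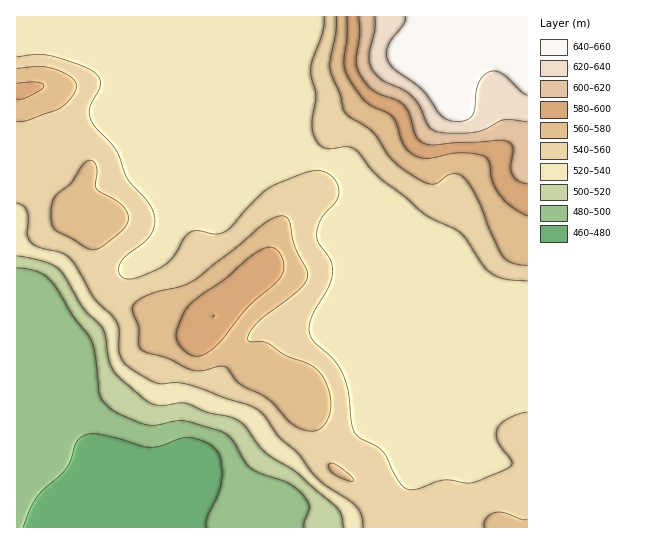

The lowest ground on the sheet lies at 460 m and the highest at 660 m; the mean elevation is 545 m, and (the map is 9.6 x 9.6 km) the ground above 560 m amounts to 20.6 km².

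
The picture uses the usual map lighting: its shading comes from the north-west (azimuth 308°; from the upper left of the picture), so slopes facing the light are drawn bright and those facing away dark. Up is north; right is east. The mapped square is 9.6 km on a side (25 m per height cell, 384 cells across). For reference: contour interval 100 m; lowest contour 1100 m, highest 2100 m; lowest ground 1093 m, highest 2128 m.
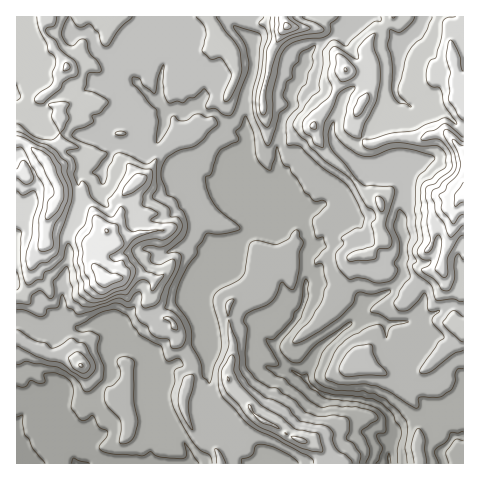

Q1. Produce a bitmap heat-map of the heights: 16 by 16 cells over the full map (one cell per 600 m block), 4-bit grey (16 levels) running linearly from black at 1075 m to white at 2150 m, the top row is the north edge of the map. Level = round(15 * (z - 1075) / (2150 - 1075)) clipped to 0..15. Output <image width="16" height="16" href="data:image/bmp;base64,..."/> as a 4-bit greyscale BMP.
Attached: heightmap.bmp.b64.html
<image width="16" height="16" href="data:image/bmp;base64,Qk32AAAAAAAAAHYAAAAoAAAAEAAAABAAAAABAAQAAAAAAIAAAAATCwAAEwsAABAAAAAAAAAAAAAAABEREQAiIiIAMzMzAERERABVVVUAZmZmAHd3dwCIiIgAmZmZAKqqqgC7u7sAzMzMAN3d3QDu7u4A////ACIjNEVVdjJDIzREVXhlMkQzRUVXdTM0VEV0RFdDNWVlZlRWVUREVVdmZXZFVEVFZ4e8l0VVRWZ5qsyHVFVGdpqru6hVREV3nKyZllRERXeezIiWVERXdnu5h3ZlVoiIm4mHdmZmmZiJiYdmZ3d5qIqJh2Z4aGmXioh3d3drl4h5"/>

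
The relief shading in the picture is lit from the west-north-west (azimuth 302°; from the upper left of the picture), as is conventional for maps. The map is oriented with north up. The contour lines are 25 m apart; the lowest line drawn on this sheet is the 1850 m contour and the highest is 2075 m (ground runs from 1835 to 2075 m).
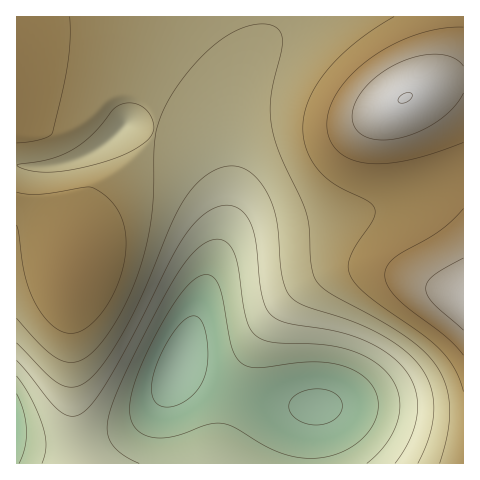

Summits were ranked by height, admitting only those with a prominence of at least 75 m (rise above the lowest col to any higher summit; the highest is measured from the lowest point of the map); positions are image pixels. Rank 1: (405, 98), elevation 2075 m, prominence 240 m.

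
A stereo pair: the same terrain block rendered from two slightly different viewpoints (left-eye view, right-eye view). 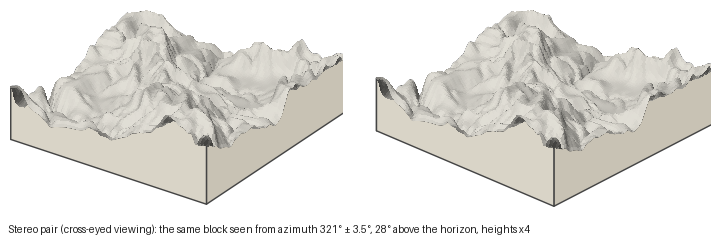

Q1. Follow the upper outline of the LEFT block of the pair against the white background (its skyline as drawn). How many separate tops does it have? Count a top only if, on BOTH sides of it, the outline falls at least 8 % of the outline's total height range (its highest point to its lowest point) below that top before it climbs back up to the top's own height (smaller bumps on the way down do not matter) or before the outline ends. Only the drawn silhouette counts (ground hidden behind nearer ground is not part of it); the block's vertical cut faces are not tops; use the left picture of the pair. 4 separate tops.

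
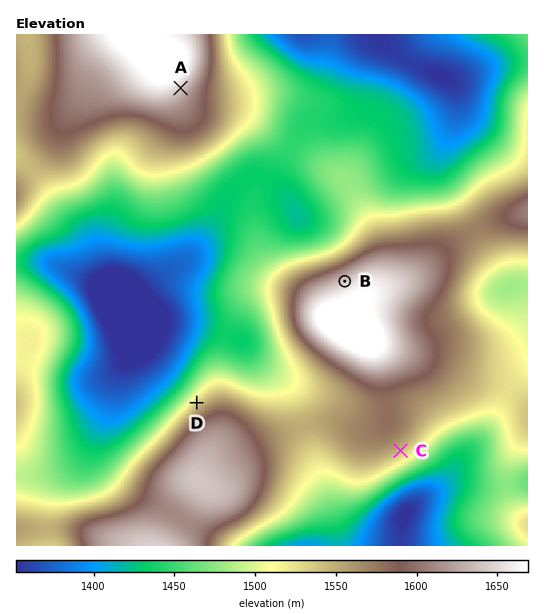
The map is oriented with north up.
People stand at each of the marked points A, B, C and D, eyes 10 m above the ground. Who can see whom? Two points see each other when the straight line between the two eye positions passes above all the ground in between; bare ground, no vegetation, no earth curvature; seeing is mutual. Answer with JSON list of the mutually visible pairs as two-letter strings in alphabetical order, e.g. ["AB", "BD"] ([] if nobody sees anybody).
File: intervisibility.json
["AB", "AD"]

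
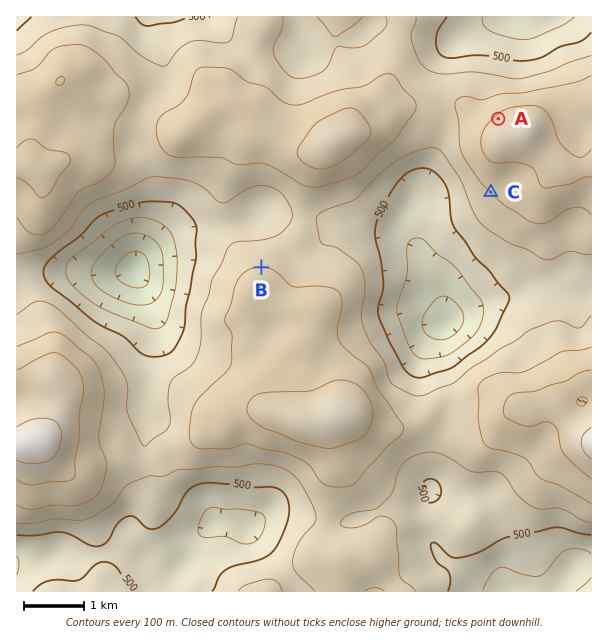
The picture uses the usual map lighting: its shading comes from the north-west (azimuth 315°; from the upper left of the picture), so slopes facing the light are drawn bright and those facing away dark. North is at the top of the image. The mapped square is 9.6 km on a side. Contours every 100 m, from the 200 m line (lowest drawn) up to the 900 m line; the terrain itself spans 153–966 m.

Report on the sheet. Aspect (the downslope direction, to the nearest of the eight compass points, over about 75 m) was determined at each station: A NW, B N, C SW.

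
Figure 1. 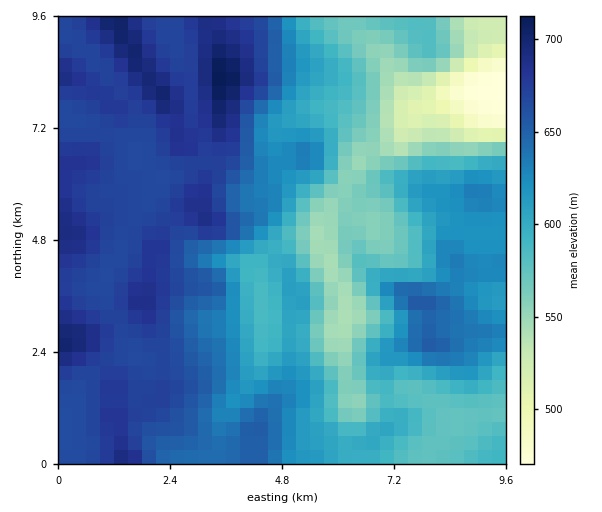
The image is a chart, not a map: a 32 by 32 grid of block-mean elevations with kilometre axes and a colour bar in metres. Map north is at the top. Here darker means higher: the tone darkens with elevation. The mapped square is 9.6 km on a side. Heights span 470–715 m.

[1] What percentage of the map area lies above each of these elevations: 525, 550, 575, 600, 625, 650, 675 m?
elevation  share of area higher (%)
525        96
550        92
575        82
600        66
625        52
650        38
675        15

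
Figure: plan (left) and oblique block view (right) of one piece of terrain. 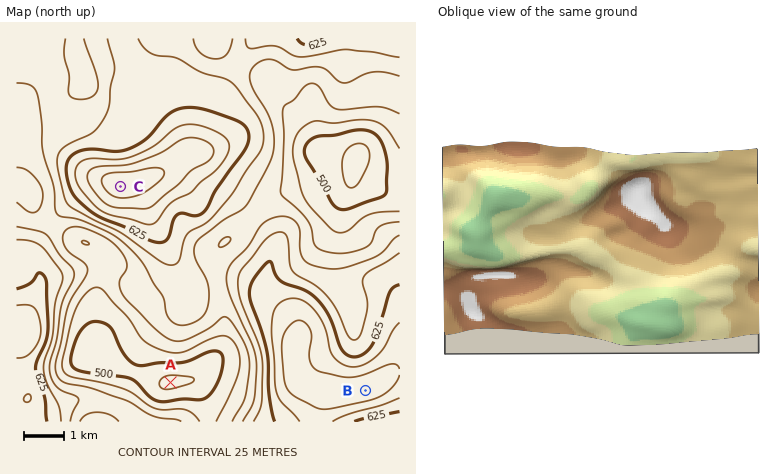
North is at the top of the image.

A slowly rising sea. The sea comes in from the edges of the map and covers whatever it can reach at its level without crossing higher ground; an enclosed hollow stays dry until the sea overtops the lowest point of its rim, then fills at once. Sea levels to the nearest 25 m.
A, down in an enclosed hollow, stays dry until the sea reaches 525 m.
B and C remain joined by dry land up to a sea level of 575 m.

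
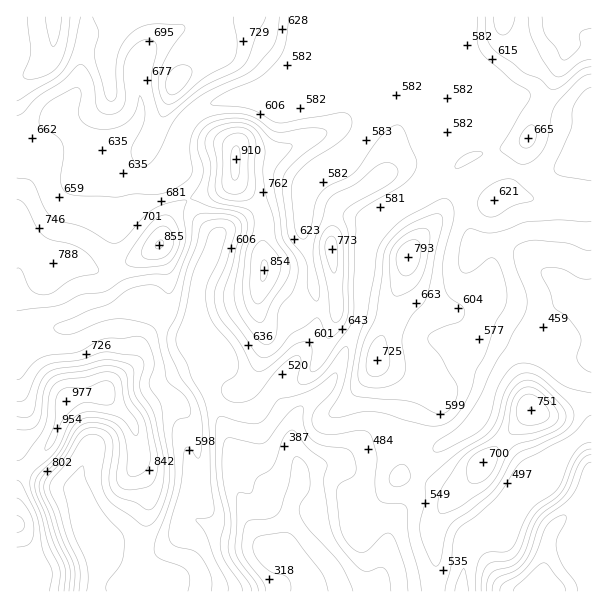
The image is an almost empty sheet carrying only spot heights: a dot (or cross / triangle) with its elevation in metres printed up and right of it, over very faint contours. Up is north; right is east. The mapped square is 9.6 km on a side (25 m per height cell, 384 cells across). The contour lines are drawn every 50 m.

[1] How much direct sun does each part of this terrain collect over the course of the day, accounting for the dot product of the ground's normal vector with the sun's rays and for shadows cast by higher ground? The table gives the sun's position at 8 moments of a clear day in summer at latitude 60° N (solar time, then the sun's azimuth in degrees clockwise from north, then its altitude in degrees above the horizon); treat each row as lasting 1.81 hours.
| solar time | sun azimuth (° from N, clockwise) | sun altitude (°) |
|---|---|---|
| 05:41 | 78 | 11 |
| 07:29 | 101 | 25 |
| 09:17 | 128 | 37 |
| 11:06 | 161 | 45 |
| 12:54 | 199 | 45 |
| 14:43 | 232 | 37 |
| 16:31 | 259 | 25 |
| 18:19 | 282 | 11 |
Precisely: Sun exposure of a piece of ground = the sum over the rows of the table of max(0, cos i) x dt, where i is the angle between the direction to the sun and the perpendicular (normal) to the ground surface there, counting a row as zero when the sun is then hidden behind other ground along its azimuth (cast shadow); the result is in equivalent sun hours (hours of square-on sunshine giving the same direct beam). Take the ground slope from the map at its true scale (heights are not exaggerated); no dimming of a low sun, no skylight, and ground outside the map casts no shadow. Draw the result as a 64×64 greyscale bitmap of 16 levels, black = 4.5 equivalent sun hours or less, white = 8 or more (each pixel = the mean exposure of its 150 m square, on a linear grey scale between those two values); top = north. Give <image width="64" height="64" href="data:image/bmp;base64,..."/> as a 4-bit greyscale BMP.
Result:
<image width="64" height="64" href="data:image/bmp;base64,Qk12CAAAAAAAAHYAAAAoAAAAQAAAAEAAAAABAAQAAAAAAAAIAAATCwAAEwsAABAAAAAAAAAAAAAAABEREQAiIiIAMzMzAERERABVVVUAZmZmAHd3dwCIiIgAmZmZAKqqqgC7u7sAzMzMAN3d3QDu7u4A////ALu7uqqoeJu7u7u6qph4maq7u7u7uqqru4iqmHiaqpmau7u6qZhmiqqqqqqXZEaImru7vMy6qrvMual0IliYdoq7uYiIiYZ5mYmZmHZDR4iavLvM3Lu7u8u5mFIAJYh3m8yoVWeJl4mYh4iIdlV4iJu8vN3cy7u7u6mHQhE1iIm73KdUVpmYirqHd4iIiJmZq8zN3dzLu7u7qndDRFaJmrvcp1VomZmKu5iIiauqqqqszM3dzMu7u7u7h1Vmd5q6u9yXZ3iZmZvMuYiau6vMzLzLvMzMy7u7u8y5mYd2i8u7qYd3eZmqzN3LmJq6rMzMzLu7u7vMuqq83uyZl2VYvLuGZnhpmazd3cupqqmczMu7uquqq8y6mbzu7smYYxJqu3VEZ3mZzd3dzLqqmKu7upqpq6qrzcuprN7u7JhzABerZVVniJre7czMuqqIqqqqqJq6qarN3bqavO7uyXUgBJt3iYiJis3u3Lu6qomqqqupmrmZmrzdypib3u7aiHM1i4vdyoiIq93cqqqqiaqqu6mqmImqqru5iIrN7tyYhmaLjO/tmHaJvMupqqqaqqu7qbqZmqqZmql3ebzd3cmHZmmJ3+6odWmrupmaqpqqu7uqzMu7uqmaqXVWebzd7bh1NJid7rmGWauoiZmqmqu7u6vd3cu7uqqql0ISWt7u7acgmHrdyah6u5eJqqmru7zLre7u3Mu7qrvLhAAXzv//62J2Z73b3LzLmIq7qau7zcyt3e7dy7u7vN3JYyWu///+uERnre/u7smIm7upvMzMzby83d3cy8zN7tqIZYzv/+7cRnmt///+pmebupm8zNzMy5m83d3d3d3e7JiHi93LqrtXmaze/utjR6qpebvMzMzclnrN3e3d3d3dqIiImXVGmmiImrzMyXVXiIZ5q8zMvN7IV63u7t3Mu7zKd2VUIjaJeHZmeImZmIh2VXmau8y7zuuHjO7u3Mupq8yYUyESV4iHZCIkRWeaupdnmZmbzcur7beK3u3Muqmaq7ljESR4iJdSAAABE3rLqImaqZvN7Jm+uniszLuqqaq7y4UzR4mZmGMQAAABR5qHiZupq97uyJzaeJq6qqqqq7zLqGZ5qqqphlREQzRXiId5qpnM3u7rqtuIiamZqqqry8y6iJq7u6qYiHdmd4iImZmpnN3d3e3Kzad4mqqqqru7vLuqu7u7qqqZmHd4iHirqZm+7d283dvO2Geau7u7u7u7u7u7uqq7u7uqmHd2aL2omt7d3KrN287qV4q7zMu7u7vMzLqpmt3d3MuqmHeavKiM3d3curzLvMpnmrvMzLu7u7u7upmq3u7t3cy6q7u7mIvMzN3LqqmrqXeavMy7qqu7u7u6qqvN3t3d3ty7u7uYiqu7zd25h6qYd5vMy6qZq7u6qqqqu7zMzN3u3d3MzJd4maq93cqHu5iGms3LqYiauqmZqqu7u7zM3d3d7u7cqHV4mazNy4i7qIaazdy5h3mqmZmqu8y7u8zMu73v/+24hUaJq7u6eMunhorN3LqYd5mZmrvMzLu7u7upms3//cqXRImamZd5y6d3irzLuqmHmZmrzMzMu6mZmZmHis7t3JhTiIh2VGq6mHd4iqu7qpmZmszMzMy7mIiIiIdmirzMmGN2Z2QySZmaiFRFiru6mqq8zMzMzLqYiIiImHZWeJqZhXZ5h2VGVoqZhCJYvLurzN3d3MzMqpiIiJmZh1RWiru7qZqZmGZVeaq3Mjabu73d3d3d3dypiIiImaqYZFec7u/9upmZeIiaq7qENHq7zd3d3d3d3JmIiImZqpl1V6zv///JiJl4m83bq7lkV5q7zM3d3MzMiJmZmZqqmYZWis7//smImYV5ve7Lq7l3mqqrzLu6qqqImqqqqqqZhkRXm97tuZmplkVpzv7Ku6mrqImqqZmZmYmqqqqqqqqXZlaIm8upqrqZZVV6zeyru7u5iJmZmZmZmaq7uqqqu7mZiZmaupq83JmZhmaKvMu7vMupmruqqqqaqru6qru8ypmruqqqq83dypq5h3iaq7qrzMu8zMu6qqqqq7q7u7vMmavMuqq7q97tu7qYiJmqupmrvM3dy7u7qpqqq7u7qry4mruomal3rN7du6mZqqq7uoiaq8zLq7uqmaqru7upm8qId2VVZTNoq8zLqZmqq7u7uqmIq7u7u8uqqrvMzLqazJdCEAABI0RWiru6mZqru7u7u5eJq7u73Lq7u83ty6rdyEEAAAJnZVVnmqupmqu7u7u7qHmru6rcuruqve3Jq97shCEBSKu6qYiJq7qqu7u7u7u6iau7u93cuqms3Kis3//bl3iru7u7uqq7u6q7u7u7u7qZvNy73u7cmqu6h6vO//7tuqu7u7u7u7u7u7u7u7u7u8u97crN7/2pu7mHqqrO///uy6u7u7u7u7u7u7u7u7vN3c3u7Lve7srMuqiZiJve7/7tqru7u7u7u7u7u7u7vM3d3e7+urzd2ruruZh3iavN3d3Kq7u7u7u7u7u7u7vN3MzMzv+6q8zKqqvLqYiImru7zNyru7u7u7u7u7u7q93cu7u83ruru7qZrN3LmZmqu6q8zKq7u7u7u7u7u7qr3cy7zLu8u6u7upqr3d26qqu6qry7qru7u7u7u7u7upvMy7vMy6u7q7u6q7vN3cu6u7qau7upu7u7u7u7u7u5mrzLq7zLvLqruru7u7zMy7u7uqq7uqq7u7u7u7u7u7qqq7uqq7u7"/>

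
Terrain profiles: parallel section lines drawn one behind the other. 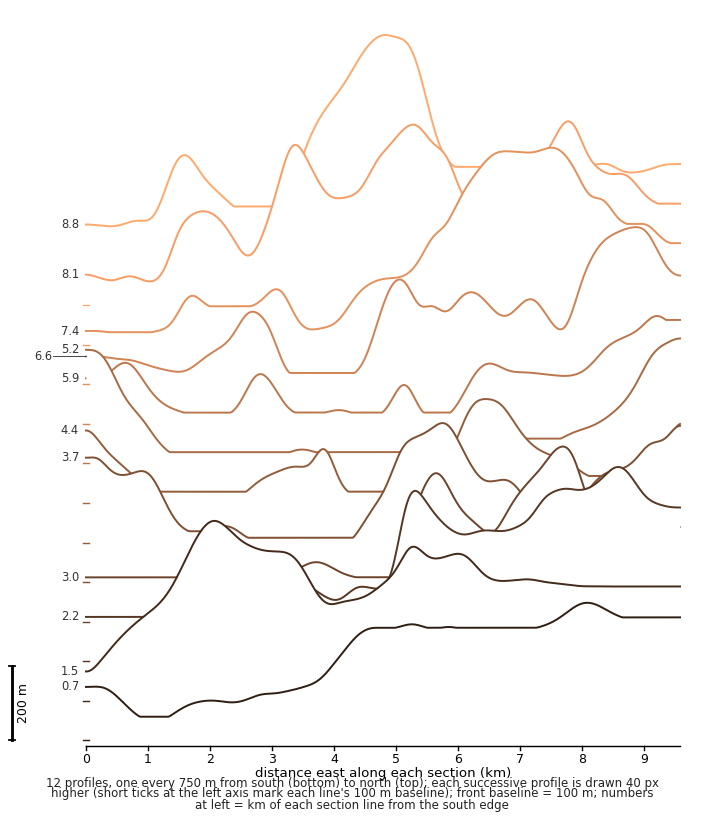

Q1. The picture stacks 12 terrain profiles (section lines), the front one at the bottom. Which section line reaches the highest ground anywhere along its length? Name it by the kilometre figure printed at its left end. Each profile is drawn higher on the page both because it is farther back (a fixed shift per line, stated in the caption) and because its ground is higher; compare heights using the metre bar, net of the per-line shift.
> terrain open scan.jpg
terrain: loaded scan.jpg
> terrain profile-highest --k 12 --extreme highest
8.8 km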